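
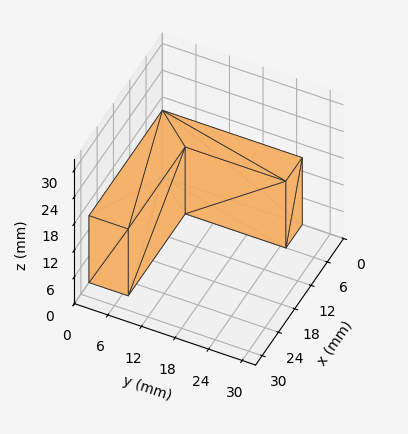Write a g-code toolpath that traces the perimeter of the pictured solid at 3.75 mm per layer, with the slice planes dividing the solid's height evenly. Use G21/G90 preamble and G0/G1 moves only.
Reading the render: the shape is an L-shaped prism: outer 27 × 25 mm, arm thicknesses ≈ 7 mm (horizontal) and 6 mm (vertical), extruded 15 mm in z (dimensions read to the nearest mm from the axis ticks). For the g-code, the solid's height is divided into equal slices at the stated Δz and each level perimeter traced with G1 moves after a G0 lift.

; perimeter-only toolpath
G21 ; units = mm
G90 ; absolute positioning
G28 ; home
; layer 1
G0 Z3.75
G0 X0.00 Y0.00
G1 X27.00 Y0.00
G1 X27.00 Y7.00
G1 X6.00 Y7.00
G1 X6.00 Y25.00
G1 X0.00 Y25.00
G1 X0.00 Y0.00
; layer 2
G0 Z7.50
G0 X0.00 Y0.00
G1 X27.00 Y0.00
G1 X27.00 Y7.00
G1 X6.00 Y7.00
G1 X6.00 Y25.00
G1 X0.00 Y25.00
G1 X0.00 Y0.00
; layer 3
G0 Z11.25
G0 X0.00 Y0.00
G1 X27.00 Y0.00
G1 X27.00 Y7.00
G1 X6.00 Y7.00
G1 X6.00 Y25.00
G1 X0.00 Y25.00
G1 X0.00 Y0.00
; layer 4
G0 Z15.00
G0 X0.00 Y0.00
G1 X27.00 Y0.00
G1 X27.00 Y7.00
G1 X6.00 Y7.00
G1 X6.00 Y25.00
G1 X0.00 Y25.00
G1 X0.00 Y0.00
M2 ; end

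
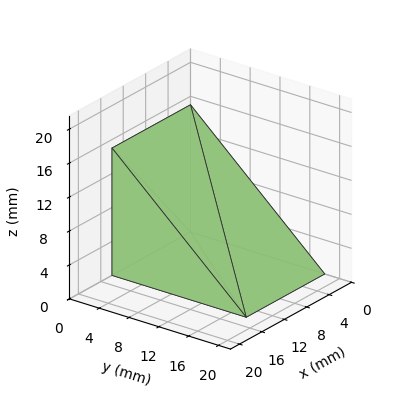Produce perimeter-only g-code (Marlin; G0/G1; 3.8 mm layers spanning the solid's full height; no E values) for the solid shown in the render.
Reading the render: the shape is a wedge (ramp): 14 × 18 mm base, rising to 15 mm along the y=0 edge and sloping linearly to z=0 at y=18 (dimensions read to the nearest mm from the axis ticks). For the g-code, the solid's height is divided into equal slices at the stated Δz and each level perimeter traced with G1 moves after a G0 lift.

; perimeter-only toolpath
G21 ; units = mm
G90 ; absolute positioning
G28 ; home
; layer 1
G0 Z3.8
G0 X0.0 Y0.0
G1 X14.0 Y0.0
G1 X14.0 Y13.5
G1 X0.0 Y13.5
G1 X0.0 Y0.0
; layer 2
G0 Z7.5
G0 X0.0 Y0.0
G1 X14.0 Y0.0
G1 X14.0 Y9.0
G1 X0.0 Y9.0
G1 X0.0 Y0.0
; layer 3
G0 Z11.2
G0 X0.0 Y0.0
G1 X14.0 Y0.0
G1 X14.0 Y4.5
G1 X0.0 Y4.5
G1 X0.0 Y0.0
M2 ; end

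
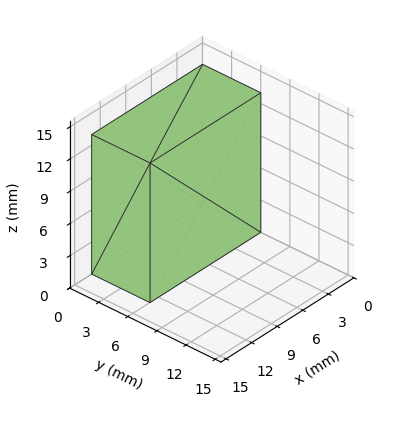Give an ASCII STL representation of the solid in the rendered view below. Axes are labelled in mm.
Reading the render: the shape is a rectangular box, roughly 13 × 6 mm footprint and 13 mm tall (dimensions read to the nearest mm from the axis ticks). For the STL, each face is triangulated and given an outward normal.

solid part
  facet normal 0.0000 0.0000 -1.0000
    outer loop
      vertex 13.000 6.000 0.000
      vertex 13.000 0.000 0.000
      vertex 0.000 0.000 0.000
    endloop
  endfacet
  facet normal 0.0000 0.0000 -1.0000
    outer loop
      vertex 0.000 6.000 0.000
      vertex 13.000 6.000 0.000
      vertex 0.000 0.000 0.000
    endloop
  endfacet
  facet normal 0.0000 0.0000 1.0000
    outer loop
      vertex 0.000 0.000 13.000
      vertex 13.000 0.000 13.000
      vertex 13.000 6.000 13.000
    endloop
  endfacet
  facet normal 0.0000 0.0000 1.0000
    outer loop
      vertex 0.000 0.000 13.000
      vertex 13.000 6.000 13.000
      vertex 0.000 6.000 13.000
    endloop
  endfacet
  facet normal 0.0000 -1.0000 0.0000
    outer loop
      vertex 0.000 0.000 0.000
      vertex 13.000 0.000 0.000
      vertex 13.000 0.000 13.000
    endloop
  endfacet
  facet normal 0.0000 -1.0000 0.0000
    outer loop
      vertex 0.000 0.000 0.000
      vertex 13.000 0.000 13.000
      vertex 0.000 0.000 13.000
    endloop
  endfacet
  facet normal 0.0000 1.0000 0.0000
    outer loop
      vertex 13.000 6.000 13.000
      vertex 13.000 6.000 0.000
      vertex 0.000 6.000 0.000
    endloop
  endfacet
  facet normal 0.0000 1.0000 0.0000
    outer loop
      vertex 0.000 6.000 13.000
      vertex 13.000 6.000 13.000
      vertex 0.000 6.000 0.000
    endloop
  endfacet
  facet normal -1.0000 0.0000 0.0000
    outer loop
      vertex 0.000 6.000 13.000
      vertex 0.000 6.000 0.000
      vertex 0.000 0.000 0.000
    endloop
  endfacet
  facet normal -1.0000 0.0000 0.0000
    outer loop
      vertex 0.000 0.000 13.000
      vertex 0.000 6.000 13.000
      vertex 0.000 0.000 0.000
    endloop
  endfacet
  facet normal 1.0000 0.0000 0.0000
    outer loop
      vertex 13.000 0.000 0.000
      vertex 13.000 6.000 0.000
      vertex 13.000 6.000 13.000
    endloop
  endfacet
  facet normal 1.0000 0.0000 0.0000
    outer loop
      vertex 13.000 0.000 0.000
      vertex 13.000 6.000 13.000
      vertex 13.000 0.000 13.000
    endloop
  endfacet
endsolid part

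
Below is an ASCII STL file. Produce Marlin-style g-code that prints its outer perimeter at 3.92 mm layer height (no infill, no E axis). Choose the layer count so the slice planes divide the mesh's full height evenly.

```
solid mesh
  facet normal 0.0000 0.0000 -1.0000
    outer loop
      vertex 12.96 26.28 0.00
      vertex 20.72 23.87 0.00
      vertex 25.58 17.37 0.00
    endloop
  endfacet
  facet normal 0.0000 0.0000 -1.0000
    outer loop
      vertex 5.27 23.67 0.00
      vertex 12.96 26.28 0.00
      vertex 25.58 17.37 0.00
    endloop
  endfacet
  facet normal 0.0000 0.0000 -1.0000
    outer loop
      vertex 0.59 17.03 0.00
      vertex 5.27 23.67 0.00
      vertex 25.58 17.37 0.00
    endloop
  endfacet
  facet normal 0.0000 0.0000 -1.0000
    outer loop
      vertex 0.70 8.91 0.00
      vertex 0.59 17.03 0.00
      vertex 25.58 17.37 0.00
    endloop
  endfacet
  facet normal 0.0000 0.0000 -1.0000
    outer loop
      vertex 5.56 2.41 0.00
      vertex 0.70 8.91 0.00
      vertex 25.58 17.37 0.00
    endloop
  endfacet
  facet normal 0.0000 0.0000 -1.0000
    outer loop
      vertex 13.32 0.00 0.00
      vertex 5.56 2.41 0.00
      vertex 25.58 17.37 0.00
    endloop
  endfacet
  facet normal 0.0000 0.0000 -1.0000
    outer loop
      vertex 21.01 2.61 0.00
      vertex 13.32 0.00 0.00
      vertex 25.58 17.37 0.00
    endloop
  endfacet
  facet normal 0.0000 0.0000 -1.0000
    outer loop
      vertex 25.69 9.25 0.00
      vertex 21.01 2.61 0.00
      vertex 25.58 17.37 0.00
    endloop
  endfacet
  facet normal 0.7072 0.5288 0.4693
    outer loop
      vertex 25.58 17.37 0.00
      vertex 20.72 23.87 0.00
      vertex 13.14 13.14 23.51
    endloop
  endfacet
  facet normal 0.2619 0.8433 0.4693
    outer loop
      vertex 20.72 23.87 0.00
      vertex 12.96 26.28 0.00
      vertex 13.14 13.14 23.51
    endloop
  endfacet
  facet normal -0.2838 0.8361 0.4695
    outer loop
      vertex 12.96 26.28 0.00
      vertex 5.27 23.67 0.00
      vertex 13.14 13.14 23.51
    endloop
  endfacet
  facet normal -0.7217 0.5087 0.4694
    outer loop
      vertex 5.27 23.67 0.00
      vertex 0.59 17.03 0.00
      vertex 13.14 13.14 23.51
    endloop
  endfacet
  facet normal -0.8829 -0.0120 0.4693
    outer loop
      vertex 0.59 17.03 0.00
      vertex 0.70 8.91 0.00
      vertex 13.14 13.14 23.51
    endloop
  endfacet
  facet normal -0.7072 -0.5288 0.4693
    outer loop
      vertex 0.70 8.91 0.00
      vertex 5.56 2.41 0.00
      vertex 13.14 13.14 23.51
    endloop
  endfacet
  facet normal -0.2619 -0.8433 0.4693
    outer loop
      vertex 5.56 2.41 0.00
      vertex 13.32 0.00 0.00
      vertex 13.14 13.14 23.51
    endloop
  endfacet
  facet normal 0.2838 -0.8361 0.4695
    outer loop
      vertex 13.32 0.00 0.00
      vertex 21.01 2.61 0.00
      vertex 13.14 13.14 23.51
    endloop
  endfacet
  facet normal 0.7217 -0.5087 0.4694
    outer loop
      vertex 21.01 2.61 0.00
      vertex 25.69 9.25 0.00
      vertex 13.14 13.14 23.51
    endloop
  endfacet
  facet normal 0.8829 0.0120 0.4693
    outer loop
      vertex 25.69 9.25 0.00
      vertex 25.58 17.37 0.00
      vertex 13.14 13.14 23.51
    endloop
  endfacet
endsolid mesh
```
; perimeter-only toolpath
G21 ; units = mm
G90 ; absolute positioning
G28 ; home
; layer 1
G0 Z3.92
G0 X23.51 Y16.66
G1 X19.46 Y22.08
G1 X12.99 Y24.09
G1 X6.58 Y21.91
G1 X2.68 Y16.38
G1 X2.77 Y9.62
G1 X6.82 Y4.20
G1 X13.29 Y2.19
G1 X19.70 Y4.36
G1 X23.60 Y9.90
G1 X23.51 Y16.66
; layer 2
G0 Z7.84
G0 X21.43 Y15.96
G1 X18.19 Y20.29
G1 X13.02 Y21.90
G1 X7.89 Y20.16
G1 X4.77 Y15.73
G1 X4.85 Y10.32
G1 X8.09 Y5.99
G1 X13.26 Y4.38
G1 X18.39 Y6.12
G1 X21.51 Y10.55
G1 X21.43 Y15.96
; layer 3
G0 Z11.76
G0 X19.36 Y15.26
G1 X16.93 Y18.51
G1 X13.05 Y19.71
G1 X9.21 Y18.41
G1 X6.87 Y15.09
G1 X6.92 Y11.03
G1 X9.35 Y7.78
G1 X13.23 Y6.57
G1 X17.08 Y7.88
G1 X19.41 Y11.20
G1 X19.36 Y15.26
; layer 4
G0 Z15.67
G0 X17.29 Y14.55
G1 X15.67 Y16.72
G1 X13.08 Y17.52
G1 X10.52 Y16.65
G1 X8.96 Y14.44
G1 X8.99 Y11.73
G1 X10.61 Y9.56
G1 X13.20 Y8.76
G1 X15.76 Y9.63
G1 X17.32 Y11.84
G1 X17.29 Y14.55
; layer 5
G0 Z19.59
G0 X15.21 Y13.85
G1 X14.40 Y14.93
G1 X13.11 Y15.33
G1 X11.83 Y14.89
G1 X11.05 Y13.79
G1 X11.07 Y12.44
G1 X11.88 Y11.35
G1 X13.17 Y10.95
G1 X14.45 Y11.39
G1 X15.23 Y12.49
G1 X15.21 Y13.85
M2 ; end

The solid is a regular 10-sided pyramid, base circumscribed radius ≈ 13.1 mm, apex at z ≈ 23.5 mm. Slicing at Δz = 3.92 mm — 6 equal slices spanning the solid's height, so layer i sits at z = i·h/6 — gives 5 non-empty perimeters. Each is a 10-segment closed polygon; G0 lifts to the layer z and rapids to the start vertex, then G1 traces the edges. The cross-section shrinks linearly with z (the slice at the apex is degenerate and omitted).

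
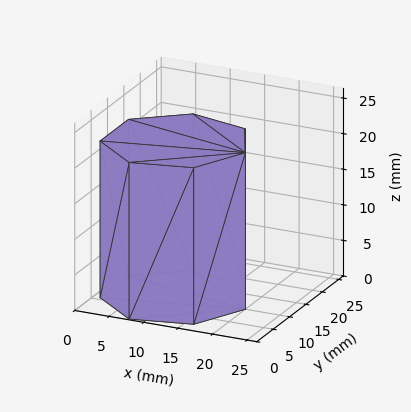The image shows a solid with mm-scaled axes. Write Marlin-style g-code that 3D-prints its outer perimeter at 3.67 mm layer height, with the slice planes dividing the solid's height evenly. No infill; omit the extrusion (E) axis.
Reading the render: the shape is a regular 7-sided prism (a cylinder approximated with 7 flat sides), circumscribed radius ≈ 10 mm, height ≈ 22 mm (dimensions read to the nearest mm from the axis ticks). For the g-code, the solid's height is divided into equal slices at the stated Δz and each level perimeter traced with G1 moves after a G0 lift.

; perimeter-only toolpath
G21 ; units = mm
G90 ; absolute positioning
G28 ; home
; layer 1
G0 Z3.67
G0 X20.00 Y10.00
G1 X16.23 Y17.82
G1 X7.77 Y19.75
G1 X0.99 Y14.34
G1 X0.99 Y5.66
G1 X7.77 Y0.25
G1 X16.23 Y2.18
G1 X20.00 Y10.00
; layer 2
G0 Z7.33
G0 X20.00 Y10.00
G1 X16.23 Y17.82
G1 X7.77 Y19.75
G1 X0.99 Y14.34
G1 X0.99 Y5.66
G1 X7.77 Y0.25
G1 X16.23 Y2.18
G1 X20.00 Y10.00
; layer 3
G0 Z11.00
G0 X20.00 Y10.00
G1 X16.23 Y17.82
G1 X7.77 Y19.75
G1 X0.99 Y14.34
G1 X0.99 Y5.66
G1 X7.77 Y0.25
G1 X16.23 Y2.18
G1 X20.00 Y10.00
; layer 4
G0 Z14.67
G0 X20.00 Y10.00
G1 X16.23 Y17.82
G1 X7.77 Y19.75
G1 X0.99 Y14.34
G1 X0.99 Y5.66
G1 X7.77 Y0.25
G1 X16.23 Y2.18
G1 X20.00 Y10.00
; layer 5
G0 Z18.33
G0 X20.00 Y10.00
G1 X16.23 Y17.82
G1 X7.77 Y19.75
G1 X0.99 Y14.34
G1 X0.99 Y5.66
G1 X7.77 Y0.25
G1 X16.23 Y2.18
G1 X20.00 Y10.00
; layer 6
G0 Z22.00
G0 X20.00 Y10.00
G1 X16.23 Y17.82
G1 X7.77 Y19.75
G1 X0.99 Y14.34
G1 X0.99 Y5.66
G1 X7.77 Y0.25
G1 X16.23 Y2.18
G1 X20.00 Y10.00
M2 ; end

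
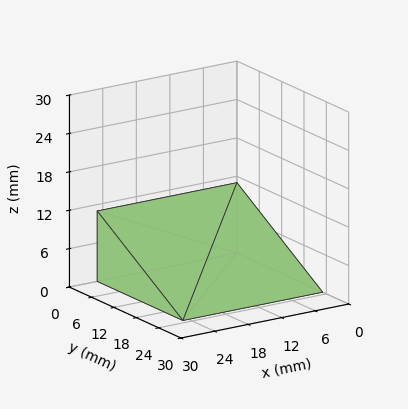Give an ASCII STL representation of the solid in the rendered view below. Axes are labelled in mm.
Reading the render: the shape is a wedge (ramp): 25 × 23 mm base, rising to 11 mm along the y=0 edge and sloping linearly to z=0 at y=23 (dimensions read to the nearest mm from the axis ticks). For the STL, each face is triangulated and given an outward normal.

solid part
  facet normal 0.0000 0.0000 -1.0000
    outer loop
      vertex 25.000 23.000 0.000
      vertex 25.000 0.000 0.000
      vertex 0.000 0.000 0.000
    endloop
  endfacet
  facet normal 0.0000 0.0000 -1.0000
    outer loop
      vertex 0.000 23.000 0.000
      vertex 25.000 23.000 0.000
      vertex 0.000 0.000 0.000
    endloop
  endfacet
  facet normal 0.0000 -1.0000 0.0000
    outer loop
      vertex 0.000 0.000 0.000
      vertex 25.000 0.000 0.000
      vertex 25.000 0.000 11.000
    endloop
  endfacet
  facet normal 0.0000 -1.0000 0.0000
    outer loop
      vertex 0.000 0.000 0.000
      vertex 25.000 0.000 11.000
      vertex 0.000 0.000 11.000
    endloop
  endfacet
  facet normal 0.0000 0.4315 0.9021
    outer loop
      vertex 0.000 0.000 11.000
      vertex 25.000 0.000 11.000
      vertex 25.000 23.000 0.000
    endloop
  endfacet
  facet normal 0.0000 0.4315 0.9021
    outer loop
      vertex 0.000 0.000 11.000
      vertex 25.000 23.000 0.000
      vertex 0.000 23.000 0.000
    endloop
  endfacet
  facet normal -1.0000 0.0000 0.0000
    outer loop
      vertex 0.000 0.000 11.000
      vertex 0.000 23.000 0.000
      vertex 0.000 0.000 0.000
    endloop
  endfacet
  facet normal 1.0000 0.0000 0.0000
    outer loop
      vertex 25.000 0.000 0.000
      vertex 25.000 23.000 0.000
      vertex 25.000 0.000 11.000
    endloop
  endfacet
endsolid part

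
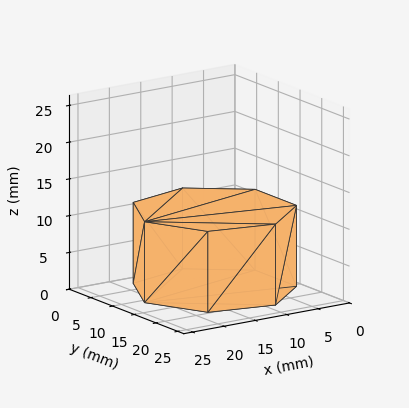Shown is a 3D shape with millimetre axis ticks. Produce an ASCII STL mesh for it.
Reading the render: the shape is a regular 7-sided prism (a cylinder approximated with 7 flat sides), circumscribed radius ≈ 11 mm, height ≈ 11 mm (dimensions read to the nearest mm from the axis ticks). For the STL, each face is triangulated and given an outward normal.

solid part
  facet normal 0.0000 0.0000 -1.0000
    outer loop
      vertex 8.55 21.72 0.00
      vertex 17.86 19.60 0.00
      vertex 22.00 11.00 0.00
    endloop
  endfacet
  facet normal 0.0000 0.0000 -1.0000
    outer loop
      vertex 1.09 15.77 0.00
      vertex 8.55 21.72 0.00
      vertex 22.00 11.00 0.00
    endloop
  endfacet
  facet normal 0.0000 0.0000 -1.0000
    outer loop
      vertex 1.09 6.23 0.00
      vertex 1.09 15.77 0.00
      vertex 22.00 11.00 0.00
    endloop
  endfacet
  facet normal 0.0000 0.0000 -1.0000
    outer loop
      vertex 8.55 0.28 0.00
      vertex 1.09 6.23 0.00
      vertex 22.00 11.00 0.00
    endloop
  endfacet
  facet normal 0.0000 0.0000 -1.0000
    outer loop
      vertex 17.86 2.40 0.00
      vertex 8.55 0.28 0.00
      vertex 22.00 11.00 0.00
    endloop
  endfacet
  facet normal 0.0000 0.0000 1.0000
    outer loop
      vertex 22.00 11.00 11.00
      vertex 17.86 19.60 11.00
      vertex 8.55 21.72 11.00
    endloop
  endfacet
  facet normal 0.0000 0.0000 1.0000
    outer loop
      vertex 22.00 11.00 11.00
      vertex 8.55 21.72 11.00
      vertex 1.09 15.77 11.00
    endloop
  endfacet
  facet normal 0.0000 0.0000 1.0000
    outer loop
      vertex 22.00 11.00 11.00
      vertex 1.09 15.77 11.00
      vertex 1.09 6.23 11.00
    endloop
  endfacet
  facet normal 0.0000 0.0000 1.0000
    outer loop
      vertex 22.00 11.00 11.00
      vertex 1.09 6.23 11.00
      vertex 8.55 0.28 11.00
    endloop
  endfacet
  facet normal 0.0000 0.0000 1.0000
    outer loop
      vertex 22.00 11.00 11.00
      vertex 8.55 0.28 11.00
      vertex 17.86 2.40 11.00
    endloop
  endfacet
  facet normal 0.9010 0.4338 0.0000
    outer loop
      vertex 22.00 11.00 0.00
      vertex 17.86 19.60 0.00
      vertex 17.86 19.60 11.00
    endloop
  endfacet
  facet normal 0.9010 0.4338 0.0000
    outer loop
      vertex 22.00 11.00 0.00
      vertex 17.86 19.60 11.00
      vertex 22.00 11.00 11.00
    endloop
  endfacet
  facet normal 0.2220 0.9750 0.0000
    outer loop
      vertex 17.86 19.60 0.00
      vertex 8.55 21.72 0.00
      vertex 8.55 21.72 11.00
    endloop
  endfacet
  facet normal 0.2220 0.9750 0.0000
    outer loop
      vertex 17.86 19.60 0.00
      vertex 8.55 21.72 11.00
      vertex 17.86 19.60 11.00
    endloop
  endfacet
  facet normal -0.6235 0.7818 0.0000
    outer loop
      vertex 8.55 21.72 0.00
      vertex 1.09 15.77 0.00
      vertex 1.09 15.77 11.00
    endloop
  endfacet
  facet normal -0.6235 0.7818 0.0000
    outer loop
      vertex 8.55 21.72 0.00
      vertex 1.09 15.77 11.00
      vertex 8.55 21.72 11.00
    endloop
  endfacet
  facet normal -1.0000 0.0000 0.0000
    outer loop
      vertex 1.09 15.77 0.00
      vertex 1.09 6.23 0.00
      vertex 1.09 6.23 11.00
    endloop
  endfacet
  facet normal -1.0000 0.0000 0.0000
    outer loop
      vertex 1.09 15.77 0.00
      vertex 1.09 6.23 11.00
      vertex 1.09 15.77 11.00
    endloop
  endfacet
  facet normal -0.6235 -0.7818 0.0000
    outer loop
      vertex 1.09 6.23 0.00
      vertex 8.55 0.28 0.00
      vertex 8.55 0.28 11.00
    endloop
  endfacet
  facet normal -0.6235 -0.7818 0.0000
    outer loop
      vertex 1.09 6.23 0.00
      vertex 8.55 0.28 11.00
      vertex 1.09 6.23 11.00
    endloop
  endfacet
  facet normal 0.2220 -0.9750 0.0000
    outer loop
      vertex 8.55 0.28 0.00
      vertex 17.86 2.40 0.00
      vertex 17.86 2.40 11.00
    endloop
  endfacet
  facet normal 0.2220 -0.9750 0.0000
    outer loop
      vertex 8.55 0.28 0.00
      vertex 17.86 2.40 11.00
      vertex 8.55 0.28 11.00
    endloop
  endfacet
  facet normal 0.9010 -0.4338 0.0000
    outer loop
      vertex 17.86 2.40 0.00
      vertex 22.00 11.00 0.00
      vertex 22.00 11.00 11.00
    endloop
  endfacet
  facet normal 0.9010 -0.4338 0.0000
    outer loop
      vertex 17.86 2.40 0.00
      vertex 22.00 11.00 11.00
      vertex 17.86 2.40 11.00
    endloop
  endfacet
endsolid part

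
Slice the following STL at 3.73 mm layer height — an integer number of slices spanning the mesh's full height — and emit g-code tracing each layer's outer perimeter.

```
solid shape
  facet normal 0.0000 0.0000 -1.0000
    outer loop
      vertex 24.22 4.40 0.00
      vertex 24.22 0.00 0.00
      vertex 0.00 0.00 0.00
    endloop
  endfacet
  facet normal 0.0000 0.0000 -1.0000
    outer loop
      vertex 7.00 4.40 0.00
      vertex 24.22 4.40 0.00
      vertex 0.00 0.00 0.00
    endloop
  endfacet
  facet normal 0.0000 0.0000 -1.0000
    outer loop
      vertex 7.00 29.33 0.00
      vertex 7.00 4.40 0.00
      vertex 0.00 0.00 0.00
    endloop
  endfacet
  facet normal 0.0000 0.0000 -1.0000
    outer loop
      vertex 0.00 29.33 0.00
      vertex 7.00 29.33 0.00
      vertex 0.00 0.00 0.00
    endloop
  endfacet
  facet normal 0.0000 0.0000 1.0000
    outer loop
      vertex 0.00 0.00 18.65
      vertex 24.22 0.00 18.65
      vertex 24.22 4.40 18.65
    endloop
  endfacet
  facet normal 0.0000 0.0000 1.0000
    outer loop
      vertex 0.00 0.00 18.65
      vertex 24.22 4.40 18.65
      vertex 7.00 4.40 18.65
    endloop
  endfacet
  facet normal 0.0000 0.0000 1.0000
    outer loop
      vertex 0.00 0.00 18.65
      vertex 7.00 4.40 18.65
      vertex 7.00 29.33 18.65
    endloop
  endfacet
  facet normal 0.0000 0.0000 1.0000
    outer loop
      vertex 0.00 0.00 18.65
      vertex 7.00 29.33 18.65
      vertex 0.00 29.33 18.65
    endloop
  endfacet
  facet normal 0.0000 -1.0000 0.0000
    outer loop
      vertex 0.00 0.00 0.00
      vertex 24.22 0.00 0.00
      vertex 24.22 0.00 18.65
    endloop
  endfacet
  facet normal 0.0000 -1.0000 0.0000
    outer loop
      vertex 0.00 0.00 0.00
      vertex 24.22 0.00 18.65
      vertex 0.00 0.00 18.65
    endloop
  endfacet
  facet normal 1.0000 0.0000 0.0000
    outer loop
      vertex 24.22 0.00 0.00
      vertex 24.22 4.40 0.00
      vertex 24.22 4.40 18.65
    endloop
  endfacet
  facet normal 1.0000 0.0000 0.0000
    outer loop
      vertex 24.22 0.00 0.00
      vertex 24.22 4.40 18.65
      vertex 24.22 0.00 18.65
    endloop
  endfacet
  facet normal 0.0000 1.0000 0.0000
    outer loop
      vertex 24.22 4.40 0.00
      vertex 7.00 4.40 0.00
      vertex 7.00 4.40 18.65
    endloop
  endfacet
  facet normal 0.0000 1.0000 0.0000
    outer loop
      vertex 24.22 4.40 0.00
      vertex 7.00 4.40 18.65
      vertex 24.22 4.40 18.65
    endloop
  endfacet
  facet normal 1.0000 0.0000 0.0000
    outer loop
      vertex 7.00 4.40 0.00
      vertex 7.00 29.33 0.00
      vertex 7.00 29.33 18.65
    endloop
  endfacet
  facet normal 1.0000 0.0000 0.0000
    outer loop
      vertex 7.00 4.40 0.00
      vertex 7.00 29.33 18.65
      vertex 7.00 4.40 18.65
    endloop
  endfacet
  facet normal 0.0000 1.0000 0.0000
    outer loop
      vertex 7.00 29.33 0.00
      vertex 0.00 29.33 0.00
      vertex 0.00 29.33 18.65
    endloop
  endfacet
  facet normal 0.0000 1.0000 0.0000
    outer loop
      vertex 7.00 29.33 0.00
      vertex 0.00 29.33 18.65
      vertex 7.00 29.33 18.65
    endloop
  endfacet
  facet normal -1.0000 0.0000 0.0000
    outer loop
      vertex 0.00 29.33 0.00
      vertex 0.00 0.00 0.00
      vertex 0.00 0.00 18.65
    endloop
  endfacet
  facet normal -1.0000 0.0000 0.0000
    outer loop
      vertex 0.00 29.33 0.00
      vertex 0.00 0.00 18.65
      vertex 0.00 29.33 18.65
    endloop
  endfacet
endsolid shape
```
; perimeter-only toolpath
G21 ; units = mm
G90 ; absolute positioning
G28 ; home
; layer 1
G0 Z3.73
G0 X0.00 Y0.00
G1 X24.22 Y0.00
G1 X24.22 Y4.40
G1 X7.00 Y4.40
G1 X7.00 Y29.33
G1 X0.00 Y29.33
G1 X0.00 Y0.00
; layer 2
G0 Z7.46
G0 X0.00 Y0.00
G1 X24.22 Y0.00
G1 X24.22 Y4.40
G1 X7.00 Y4.40
G1 X7.00 Y29.33
G1 X0.00 Y29.33
G1 X0.00 Y0.00
; layer 3
G0 Z11.19
G0 X0.00 Y0.00
G1 X24.22 Y0.00
G1 X24.22 Y4.40
G1 X7.00 Y4.40
G1 X7.00 Y29.33
G1 X0.00 Y29.33
G1 X0.00 Y0.00
; layer 4
G0 Z14.92
G0 X0.00 Y0.00
G1 X24.22 Y0.00
G1 X24.22 Y4.40
G1 X7.00 Y4.40
G1 X7.00 Y29.33
G1 X0.00 Y29.33
G1 X0.00 Y0.00
; layer 5
G0 Z18.65
G0 X0.00 Y0.00
G1 X24.22 Y0.00
G1 X24.22 Y4.40
G1 X7.00 Y4.40
G1 X7.00 Y29.33
G1 X0.00 Y29.33
G1 X0.00 Y0.00
M2 ; end

The solid is an L-shaped prism: outer 24.2 × 29.3 mm, arm thicknesses ≈ 4.4 mm (horizontal) and 7 mm (vertical), extruded 18.6 mm in z. Slicing at Δz = 3.73 mm — 5 equal slices spanning the solid's height, so layer i sits at z = i·h/5 — gives 5 non-empty perimeters. Each is a 6-segment closed polygon; G0 lifts to the layer z and rapids to the start vertex, then G1 traces the edges.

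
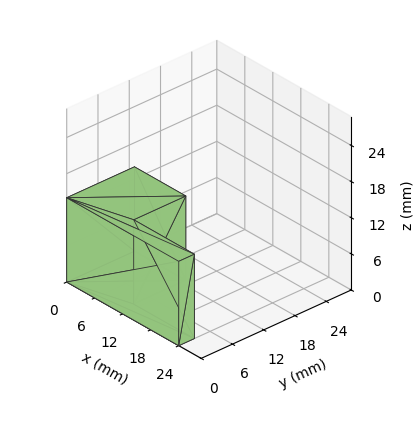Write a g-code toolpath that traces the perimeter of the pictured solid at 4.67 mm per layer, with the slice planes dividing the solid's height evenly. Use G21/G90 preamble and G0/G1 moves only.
Reading the render: the shape is an L-shaped prism: outer 24 × 13 mm, arm thicknesses ≈ 3 mm (horizontal) and 11 mm (vertical), extruded 14 mm in z (dimensions read to the nearest mm from the axis ticks). For the g-code, the solid's height is divided into equal slices at the stated Δz and each level perimeter traced with G1 moves after a G0 lift.

; perimeter-only toolpath
G21 ; units = mm
G90 ; absolute positioning
G28 ; home
; layer 1
G0 Z4.67
G0 X0.00 Y0.00
G1 X24.00 Y0.00
G1 X24.00 Y3.00
G1 X11.00 Y3.00
G1 X11.00 Y13.00
G1 X0.00 Y13.00
G1 X0.00 Y0.00
; layer 2
G0 Z9.33
G0 X0.00 Y0.00
G1 X24.00 Y0.00
G1 X24.00 Y3.00
G1 X11.00 Y3.00
G1 X11.00 Y13.00
G1 X0.00 Y13.00
G1 X0.00 Y0.00
; layer 3
G0 Z14.00
G0 X0.00 Y0.00
G1 X24.00 Y0.00
G1 X24.00 Y3.00
G1 X11.00 Y3.00
G1 X11.00 Y13.00
G1 X0.00 Y13.00
G1 X0.00 Y0.00
M2 ; end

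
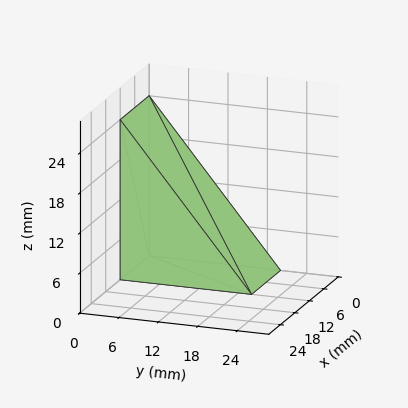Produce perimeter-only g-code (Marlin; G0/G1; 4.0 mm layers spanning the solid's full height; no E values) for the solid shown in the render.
Reading the render: the shape is a wedge (ramp): 12 × 20 mm base, rising to 24 mm along the y=0 edge and sloping linearly to z=0 at y=20 (dimensions read to the nearest mm from the axis ticks). For the g-code, the solid's height is divided into equal slices at the stated Δz and each level perimeter traced with G1 moves after a G0 lift.

; perimeter-only toolpath
G21 ; units = mm
G90 ; absolute positioning
G28 ; home
; layer 1
G0 Z4.0
G0 X0.0 Y0.0
G1 X12.0 Y0.0
G1 X12.0 Y16.7
G1 X0.0 Y16.7
G1 X0.0 Y0.0
; layer 2
G0 Z8.0
G0 X0.0 Y0.0
G1 X12.0 Y0.0
G1 X12.0 Y13.3
G1 X0.0 Y13.3
G1 X0.0 Y0.0
; layer 3
G0 Z12.0
G0 X0.0 Y0.0
G1 X12.0 Y0.0
G1 X12.0 Y10.0
G1 X0.0 Y10.0
G1 X0.0 Y0.0
; layer 4
G0 Z16.0
G0 X0.0 Y0.0
G1 X12.0 Y0.0
G1 X12.0 Y6.7
G1 X0.0 Y6.7
G1 X0.0 Y0.0
; layer 5
G0 Z20.0
G0 X0.0 Y0.0
G1 X12.0 Y0.0
G1 X12.0 Y3.3
G1 X0.0 Y3.3
G1 X0.0 Y0.0
M2 ; end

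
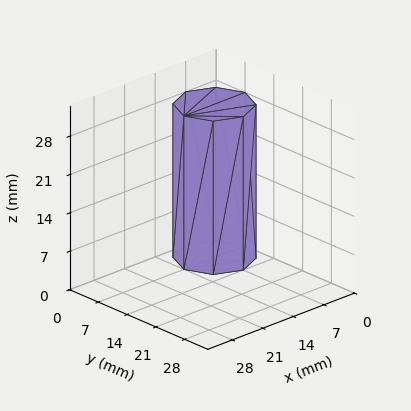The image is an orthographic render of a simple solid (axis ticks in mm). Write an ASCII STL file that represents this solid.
Reading the render: the shape is a regular 8-sided prism (a cylinder approximated with 8 flat sides), circumscribed radius ≈ 7 mm, height ≈ 28 mm (dimensions read to the nearest mm from the axis ticks). For the STL, each face is triangulated and given an outward normal.

solid part
  facet normal 0.0000 0.0000 -1.0000
    outer loop
      vertex 7.0 14.0 0.0
      vertex 11.9 11.9 0.0
      vertex 14.0 7.0 0.0
    endloop
  endfacet
  facet normal 0.0000 0.0000 -1.0000
    outer loop
      vertex 2.1 11.9 0.0
      vertex 7.0 14.0 0.0
      vertex 14.0 7.0 0.0
    endloop
  endfacet
  facet normal 0.0000 0.0000 -1.0000
    outer loop
      vertex 0.0 7.0 0.0
      vertex 2.1 11.9 0.0
      vertex 14.0 7.0 0.0
    endloop
  endfacet
  facet normal 0.0000 0.0000 -1.0000
    outer loop
      vertex 2.1 2.1 0.0
      vertex 0.0 7.0 0.0
      vertex 14.0 7.0 0.0
    endloop
  endfacet
  facet normal 0.0000 0.0000 -1.0000
    outer loop
      vertex 7.0 0.0 0.0
      vertex 2.1 2.1 0.0
      vertex 14.0 7.0 0.0
    endloop
  endfacet
  facet normal 0.0000 0.0000 -1.0000
    outer loop
      vertex 11.9 2.1 0.0
      vertex 7.0 0.0 0.0
      vertex 14.0 7.0 0.0
    endloop
  endfacet
  facet normal 0.0000 0.0000 1.0000
    outer loop
      vertex 14.0 7.0 28.0
      vertex 11.9 11.9 28.0
      vertex 7.0 14.0 28.0
    endloop
  endfacet
  facet normal 0.0000 0.0000 1.0000
    outer loop
      vertex 14.0 7.0 28.0
      vertex 7.0 14.0 28.0
      vertex 2.1 11.9 28.0
    endloop
  endfacet
  facet normal 0.0000 0.0000 1.0000
    outer loop
      vertex 14.0 7.0 28.0
      vertex 2.1 11.9 28.0
      vertex 0.0 7.0 28.0
    endloop
  endfacet
  facet normal 0.0000 0.0000 1.0000
    outer loop
      vertex 14.0 7.0 28.0
      vertex 0.0 7.0 28.0
      vertex 2.1 2.1 28.0
    endloop
  endfacet
  facet normal 0.0000 0.0000 1.0000
    outer loop
      vertex 14.0 7.0 28.0
      vertex 2.1 2.1 28.0
      vertex 7.0 0.0 28.0
    endloop
  endfacet
  facet normal 0.0000 0.0000 1.0000
    outer loop
      vertex 14.0 7.0 28.0
      vertex 7.0 0.0 28.0
      vertex 11.9 2.1 28.0
    endloop
  endfacet
  facet normal 0.9191 0.3939 0.0000
    outer loop
      vertex 14.0 7.0 0.0
      vertex 11.9 11.9 0.0
      vertex 11.9 11.9 28.0
    endloop
  endfacet
  facet normal 0.9191 0.3939 0.0000
    outer loop
      vertex 14.0 7.0 0.0
      vertex 11.9 11.9 28.0
      vertex 14.0 7.0 28.0
    endloop
  endfacet
  facet normal 0.3939 0.9191 0.0000
    outer loop
      vertex 11.9 11.9 0.0
      vertex 7.0 14.0 0.0
      vertex 7.0 14.0 28.0
    endloop
  endfacet
  facet normal 0.3939 0.9191 0.0000
    outer loop
      vertex 11.9 11.9 0.0
      vertex 7.0 14.0 28.0
      vertex 11.9 11.9 28.0
    endloop
  endfacet
  facet normal -0.3939 0.9191 0.0000
    outer loop
      vertex 7.0 14.0 0.0
      vertex 2.1 11.9 0.0
      vertex 2.1 11.9 28.0
    endloop
  endfacet
  facet normal -0.3939 0.9191 0.0000
    outer loop
      vertex 7.0 14.0 0.0
      vertex 2.1 11.9 28.0
      vertex 7.0 14.0 28.0
    endloop
  endfacet
  facet normal -0.9191 0.3939 0.0000
    outer loop
      vertex 2.1 11.9 0.0
      vertex 0.0 7.0 0.0
      vertex 0.0 7.0 28.0
    endloop
  endfacet
  facet normal -0.9191 0.3939 0.0000
    outer loop
      vertex 2.1 11.9 0.0
      vertex 0.0 7.0 28.0
      vertex 2.1 11.9 28.0
    endloop
  endfacet
  facet normal -0.9191 -0.3939 0.0000
    outer loop
      vertex 0.0 7.0 0.0
      vertex 2.1 2.1 0.0
      vertex 2.1 2.1 28.0
    endloop
  endfacet
  facet normal -0.9191 -0.3939 0.0000
    outer loop
      vertex 0.0 7.0 0.0
      vertex 2.1 2.1 28.0
      vertex 0.0 7.0 28.0
    endloop
  endfacet
  facet normal -0.3939 -0.9191 0.0000
    outer loop
      vertex 2.1 2.1 0.0
      vertex 7.0 0.0 0.0
      vertex 7.0 0.0 28.0
    endloop
  endfacet
  facet normal -0.3939 -0.9191 0.0000
    outer loop
      vertex 2.1 2.1 0.0
      vertex 7.0 0.0 28.0
      vertex 2.1 2.1 28.0
    endloop
  endfacet
  facet normal 0.3939 -0.9191 0.0000
    outer loop
      vertex 7.0 0.0 0.0
      vertex 11.9 2.1 0.0
      vertex 11.9 2.1 28.0
    endloop
  endfacet
  facet normal 0.3939 -0.9191 0.0000
    outer loop
      vertex 7.0 0.0 0.0
      vertex 11.9 2.1 28.0
      vertex 7.0 0.0 28.0
    endloop
  endfacet
  facet normal 0.9191 -0.3939 0.0000
    outer loop
      vertex 11.9 2.1 0.0
      vertex 14.0 7.0 0.0
      vertex 14.0 7.0 28.0
    endloop
  endfacet
  facet normal 0.9191 -0.3939 0.0000
    outer loop
      vertex 11.9 2.1 0.0
      vertex 14.0 7.0 28.0
      vertex 11.9 2.1 28.0
    endloop
  endfacet
endsolid part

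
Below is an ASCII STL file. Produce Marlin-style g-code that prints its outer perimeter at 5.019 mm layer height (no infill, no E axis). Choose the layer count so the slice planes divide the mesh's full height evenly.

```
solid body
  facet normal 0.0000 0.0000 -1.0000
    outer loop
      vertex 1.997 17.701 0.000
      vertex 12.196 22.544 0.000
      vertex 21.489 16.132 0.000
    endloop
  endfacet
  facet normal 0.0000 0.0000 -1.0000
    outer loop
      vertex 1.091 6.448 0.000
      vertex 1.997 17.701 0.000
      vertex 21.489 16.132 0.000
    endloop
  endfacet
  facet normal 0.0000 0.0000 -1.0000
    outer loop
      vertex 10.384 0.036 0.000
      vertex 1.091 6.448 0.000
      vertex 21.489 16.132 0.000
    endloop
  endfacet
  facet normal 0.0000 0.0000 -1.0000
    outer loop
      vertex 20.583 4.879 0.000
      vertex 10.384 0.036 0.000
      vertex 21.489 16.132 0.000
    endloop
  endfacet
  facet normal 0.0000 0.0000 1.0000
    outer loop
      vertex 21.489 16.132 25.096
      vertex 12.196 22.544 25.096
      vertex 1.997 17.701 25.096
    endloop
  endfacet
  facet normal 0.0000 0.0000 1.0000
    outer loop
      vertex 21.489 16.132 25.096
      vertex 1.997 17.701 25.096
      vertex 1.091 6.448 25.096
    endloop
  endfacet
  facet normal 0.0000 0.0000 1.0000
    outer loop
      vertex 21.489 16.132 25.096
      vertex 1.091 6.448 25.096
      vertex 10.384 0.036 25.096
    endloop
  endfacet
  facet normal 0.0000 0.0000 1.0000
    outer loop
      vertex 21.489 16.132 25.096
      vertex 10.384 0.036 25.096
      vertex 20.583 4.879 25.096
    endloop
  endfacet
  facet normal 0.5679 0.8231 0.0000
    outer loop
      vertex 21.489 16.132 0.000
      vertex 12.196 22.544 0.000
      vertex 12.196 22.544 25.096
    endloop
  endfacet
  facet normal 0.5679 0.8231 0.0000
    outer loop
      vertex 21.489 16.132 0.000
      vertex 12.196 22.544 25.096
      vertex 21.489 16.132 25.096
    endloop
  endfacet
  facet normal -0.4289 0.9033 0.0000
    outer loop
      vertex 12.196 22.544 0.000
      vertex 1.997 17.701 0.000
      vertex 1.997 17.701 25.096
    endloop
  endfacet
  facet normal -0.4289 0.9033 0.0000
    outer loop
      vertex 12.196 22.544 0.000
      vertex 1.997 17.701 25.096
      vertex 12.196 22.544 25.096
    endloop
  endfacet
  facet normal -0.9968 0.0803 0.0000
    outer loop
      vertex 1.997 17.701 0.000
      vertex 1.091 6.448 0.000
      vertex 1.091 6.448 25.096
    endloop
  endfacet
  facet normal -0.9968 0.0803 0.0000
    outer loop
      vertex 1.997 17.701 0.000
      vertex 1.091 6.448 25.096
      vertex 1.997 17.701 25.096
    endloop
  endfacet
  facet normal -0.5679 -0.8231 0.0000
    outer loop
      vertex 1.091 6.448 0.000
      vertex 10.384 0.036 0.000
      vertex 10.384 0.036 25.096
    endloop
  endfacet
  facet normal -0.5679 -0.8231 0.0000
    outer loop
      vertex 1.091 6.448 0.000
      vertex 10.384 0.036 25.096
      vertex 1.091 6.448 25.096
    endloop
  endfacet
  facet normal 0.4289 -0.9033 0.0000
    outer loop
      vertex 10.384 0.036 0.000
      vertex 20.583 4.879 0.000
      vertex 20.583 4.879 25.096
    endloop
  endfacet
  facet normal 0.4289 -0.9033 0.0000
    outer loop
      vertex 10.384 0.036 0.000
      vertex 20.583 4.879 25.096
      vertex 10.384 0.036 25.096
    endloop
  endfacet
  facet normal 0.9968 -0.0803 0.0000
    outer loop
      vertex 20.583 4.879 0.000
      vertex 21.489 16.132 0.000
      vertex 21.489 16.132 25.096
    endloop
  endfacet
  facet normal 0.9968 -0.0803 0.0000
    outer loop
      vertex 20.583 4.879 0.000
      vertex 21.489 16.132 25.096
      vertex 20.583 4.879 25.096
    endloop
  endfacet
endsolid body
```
; perimeter-only toolpath
G21 ; units = mm
G90 ; absolute positioning
G28 ; home
; layer 1
G0 Z5.019
G0 X21.489 Y16.132
G1 X12.196 Y22.544
G1 X1.997 Y17.701
G1 X1.091 Y6.448
G1 X10.384 Y0.036
G1 X20.583 Y4.879
G1 X21.489 Y16.132
; layer 2
G0 Z10.038
G0 X21.489 Y16.132
G1 X12.196 Y22.544
G1 X1.997 Y17.701
G1 X1.091 Y6.448
G1 X10.384 Y0.036
G1 X20.583 Y4.879
G1 X21.489 Y16.132
; layer 3
G0 Z15.058
G0 X21.489 Y16.132
G1 X12.196 Y22.544
G1 X1.997 Y17.701
G1 X1.091 Y6.448
G1 X10.384 Y0.036
G1 X20.583 Y4.879
G1 X21.489 Y16.132
; layer 4
G0 Z20.077
G0 X21.489 Y16.132
G1 X12.196 Y22.544
G1 X1.997 Y17.701
G1 X1.091 Y6.448
G1 X10.384 Y0.036
G1 X20.583 Y4.879
G1 X21.489 Y16.132
; layer 5
G0 Z25.096
G0 X21.489 Y16.132
G1 X12.196 Y22.544
G1 X1.997 Y17.701
G1 X1.091 Y6.448
G1 X10.384 Y0.036
G1 X20.583 Y4.879
G1 X21.489 Y16.132
M2 ; end

The solid is a regular 6-sided prism (a cylinder approximated with 6 flat sides), circumscribed radius ≈ 11.3 mm, height ≈ 25.1 mm. Slicing at Δz = 5.019 mm — 5 equal slices spanning the solid's height, so layer i sits at z = i·h/5 — gives 5 non-empty perimeters. Each is a 6-segment closed polygon; G0 lifts to the layer z and rapids to the start vertex, then G1 traces the edges.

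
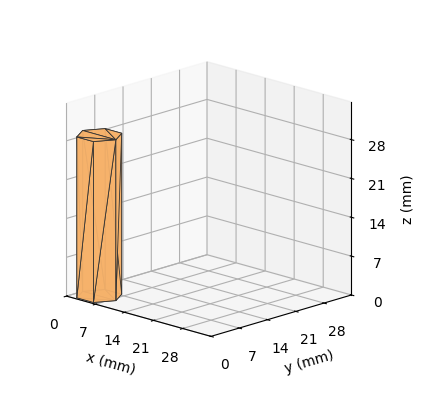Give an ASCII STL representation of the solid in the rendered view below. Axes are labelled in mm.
Reading the render: the shape is a regular 6-sided prism (a cylinder approximated with 6 flat sides), circumscribed radius ≈ 4 mm, height ≈ 29 mm (dimensions read to the nearest mm from the axis ticks). For the STL, each face is triangulated and given an outward normal.

solid part
  facet normal 0.0000 0.0000 -1.0000
    outer loop
      vertex 2.0 7.5 0.0
      vertex 6.0 7.5 0.0
      vertex 8.0 4.0 0.0
    endloop
  endfacet
  facet normal 0.0000 0.0000 -1.0000
    outer loop
      vertex 0.0 4.0 0.0
      vertex 2.0 7.5 0.0
      vertex 8.0 4.0 0.0
    endloop
  endfacet
  facet normal 0.0000 0.0000 -1.0000
    outer loop
      vertex 2.0 0.5 0.0
      vertex 0.0 4.0 0.0
      vertex 8.0 4.0 0.0
    endloop
  endfacet
  facet normal 0.0000 0.0000 -1.0000
    outer loop
      vertex 6.0 0.5 0.0
      vertex 2.0 0.5 0.0
      vertex 8.0 4.0 0.0
    endloop
  endfacet
  facet normal 0.0000 0.0000 1.0000
    outer loop
      vertex 8.0 4.0 29.0
      vertex 6.0 7.5 29.0
      vertex 2.0 7.5 29.0
    endloop
  endfacet
  facet normal 0.0000 0.0000 1.0000
    outer loop
      vertex 8.0 4.0 29.0
      vertex 2.0 7.5 29.0
      vertex 0.0 4.0 29.0
    endloop
  endfacet
  facet normal 0.0000 0.0000 1.0000
    outer loop
      vertex 8.0 4.0 29.0
      vertex 0.0 4.0 29.0
      vertex 2.0 0.5 29.0
    endloop
  endfacet
  facet normal 0.0000 0.0000 1.0000
    outer loop
      vertex 8.0 4.0 29.0
      vertex 2.0 0.5 29.0
      vertex 6.0 0.5 29.0
    endloop
  endfacet
  facet normal 0.8682 0.4961 0.0000
    outer loop
      vertex 8.0 4.0 0.0
      vertex 6.0 7.5 0.0
      vertex 6.0 7.5 29.0
    endloop
  endfacet
  facet normal 0.8682 0.4961 0.0000
    outer loop
      vertex 8.0 4.0 0.0
      vertex 6.0 7.5 29.0
      vertex 8.0 4.0 29.0
    endloop
  endfacet
  facet normal 0.0000 1.0000 0.0000
    outer loop
      vertex 6.0 7.5 0.0
      vertex 2.0 7.5 0.0
      vertex 2.0 7.5 29.0
    endloop
  endfacet
  facet normal 0.0000 1.0000 0.0000
    outer loop
      vertex 6.0 7.5 0.0
      vertex 2.0 7.5 29.0
      vertex 6.0 7.5 29.0
    endloop
  endfacet
  facet normal -0.8682 0.4961 0.0000
    outer loop
      vertex 2.0 7.5 0.0
      vertex 0.0 4.0 0.0
      vertex 0.0 4.0 29.0
    endloop
  endfacet
  facet normal -0.8682 0.4961 0.0000
    outer loop
      vertex 2.0 7.5 0.0
      vertex 0.0 4.0 29.0
      vertex 2.0 7.5 29.0
    endloop
  endfacet
  facet normal -0.8682 -0.4961 0.0000
    outer loop
      vertex 0.0 4.0 0.0
      vertex 2.0 0.5 0.0
      vertex 2.0 0.5 29.0
    endloop
  endfacet
  facet normal -0.8682 -0.4961 0.0000
    outer loop
      vertex 0.0 4.0 0.0
      vertex 2.0 0.5 29.0
      vertex 0.0 4.0 29.0
    endloop
  endfacet
  facet normal 0.0000 -1.0000 0.0000
    outer loop
      vertex 2.0 0.5 0.0
      vertex 6.0 0.5 0.0
      vertex 6.0 0.5 29.0
    endloop
  endfacet
  facet normal 0.0000 -1.0000 0.0000
    outer loop
      vertex 2.0 0.5 0.0
      vertex 6.0 0.5 29.0
      vertex 2.0 0.5 29.0
    endloop
  endfacet
  facet normal 0.8682 -0.4961 0.0000
    outer loop
      vertex 6.0 0.5 0.0
      vertex 8.0 4.0 0.0
      vertex 8.0 4.0 29.0
    endloop
  endfacet
  facet normal 0.8682 -0.4961 0.0000
    outer loop
      vertex 6.0 0.5 0.0
      vertex 8.0 4.0 29.0
      vertex 6.0 0.5 29.0
    endloop
  endfacet
endsolid part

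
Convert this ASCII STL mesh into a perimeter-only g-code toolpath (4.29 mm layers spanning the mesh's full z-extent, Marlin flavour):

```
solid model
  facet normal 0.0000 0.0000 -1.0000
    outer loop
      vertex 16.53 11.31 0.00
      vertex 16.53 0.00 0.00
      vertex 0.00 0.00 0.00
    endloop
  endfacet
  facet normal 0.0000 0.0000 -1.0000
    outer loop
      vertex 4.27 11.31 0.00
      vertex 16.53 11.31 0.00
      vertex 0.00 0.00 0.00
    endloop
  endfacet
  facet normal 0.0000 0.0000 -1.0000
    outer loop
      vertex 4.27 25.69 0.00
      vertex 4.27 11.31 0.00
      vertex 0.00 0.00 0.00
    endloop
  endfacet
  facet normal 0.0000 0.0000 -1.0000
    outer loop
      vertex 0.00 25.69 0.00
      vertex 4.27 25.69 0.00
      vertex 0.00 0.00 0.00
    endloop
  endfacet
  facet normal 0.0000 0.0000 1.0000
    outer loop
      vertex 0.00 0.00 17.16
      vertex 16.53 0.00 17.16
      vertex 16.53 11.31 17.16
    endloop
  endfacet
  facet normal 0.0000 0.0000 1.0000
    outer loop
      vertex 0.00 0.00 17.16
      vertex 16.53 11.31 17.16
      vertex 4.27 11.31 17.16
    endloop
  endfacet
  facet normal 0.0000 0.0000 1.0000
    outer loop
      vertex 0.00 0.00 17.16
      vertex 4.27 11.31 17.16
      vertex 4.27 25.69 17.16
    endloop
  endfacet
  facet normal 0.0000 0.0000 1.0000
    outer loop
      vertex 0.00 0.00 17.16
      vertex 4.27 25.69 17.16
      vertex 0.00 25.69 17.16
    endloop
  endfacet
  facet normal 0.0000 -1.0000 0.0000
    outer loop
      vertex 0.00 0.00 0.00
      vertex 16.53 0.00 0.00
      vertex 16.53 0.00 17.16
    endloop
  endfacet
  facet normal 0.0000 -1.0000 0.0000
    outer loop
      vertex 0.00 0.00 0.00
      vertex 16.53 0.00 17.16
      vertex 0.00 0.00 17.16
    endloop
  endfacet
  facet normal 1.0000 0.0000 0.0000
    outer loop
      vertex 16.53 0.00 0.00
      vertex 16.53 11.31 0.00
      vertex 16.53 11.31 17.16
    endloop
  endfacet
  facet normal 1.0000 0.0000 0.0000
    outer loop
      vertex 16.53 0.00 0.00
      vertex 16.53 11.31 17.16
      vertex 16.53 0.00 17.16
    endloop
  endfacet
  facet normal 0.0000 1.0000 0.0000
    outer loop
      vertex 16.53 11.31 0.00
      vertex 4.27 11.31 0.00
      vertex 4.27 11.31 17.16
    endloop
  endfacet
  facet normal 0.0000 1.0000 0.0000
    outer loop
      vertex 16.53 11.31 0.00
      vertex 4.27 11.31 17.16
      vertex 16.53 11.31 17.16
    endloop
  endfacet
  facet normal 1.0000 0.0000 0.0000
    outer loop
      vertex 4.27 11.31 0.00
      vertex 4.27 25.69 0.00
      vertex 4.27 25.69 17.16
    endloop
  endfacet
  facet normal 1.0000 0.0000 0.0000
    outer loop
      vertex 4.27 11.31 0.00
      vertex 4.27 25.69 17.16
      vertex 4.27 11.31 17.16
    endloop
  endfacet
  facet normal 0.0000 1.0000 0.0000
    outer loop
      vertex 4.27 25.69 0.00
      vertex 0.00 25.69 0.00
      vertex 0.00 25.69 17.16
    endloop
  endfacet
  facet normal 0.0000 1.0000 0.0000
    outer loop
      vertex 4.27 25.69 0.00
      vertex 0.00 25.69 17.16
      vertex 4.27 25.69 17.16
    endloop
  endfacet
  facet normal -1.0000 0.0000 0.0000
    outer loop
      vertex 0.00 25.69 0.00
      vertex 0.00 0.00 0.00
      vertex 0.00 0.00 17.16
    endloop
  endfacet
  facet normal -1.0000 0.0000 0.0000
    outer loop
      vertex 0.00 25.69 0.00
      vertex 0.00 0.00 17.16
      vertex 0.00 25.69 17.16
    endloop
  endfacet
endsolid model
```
; perimeter-only toolpath
G21 ; units = mm
G90 ; absolute positioning
G28 ; home
; layer 1
G0 Z4.29
G0 X0.00 Y0.00
G1 X16.53 Y0.00
G1 X16.53 Y11.31
G1 X4.27 Y11.31
G1 X4.27 Y25.69
G1 X0.00 Y25.69
G1 X0.00 Y0.00
; layer 2
G0 Z8.58
G0 X0.00 Y0.00
G1 X16.53 Y0.00
G1 X16.53 Y11.31
G1 X4.27 Y11.31
G1 X4.27 Y25.69
G1 X0.00 Y25.69
G1 X0.00 Y0.00
; layer 3
G0 Z12.87
G0 X0.00 Y0.00
G1 X16.53 Y0.00
G1 X16.53 Y11.31
G1 X4.27 Y11.31
G1 X4.27 Y25.69
G1 X0.00 Y25.69
G1 X0.00 Y0.00
; layer 4
G0 Z17.16
G0 X0.00 Y0.00
G1 X16.53 Y0.00
G1 X16.53 Y11.31
G1 X4.27 Y11.31
G1 X4.27 Y25.69
G1 X0.00 Y25.69
G1 X0.00 Y0.00
M2 ; end

The solid is an L-shaped prism: outer 16.5 × 25.7 mm, arm thicknesses ≈ 11.3 mm (horizontal) and 4.27 mm (vertical), extruded 17.2 mm in z. Slicing at Δz = 4.29 mm — 4 equal slices spanning the solid's height, so layer i sits at z = i·h/4 — gives 4 non-empty perimeters. Each is a 6-segment closed polygon; G0 lifts to the layer z and rapids to the start vertex, then G1 traces the edges.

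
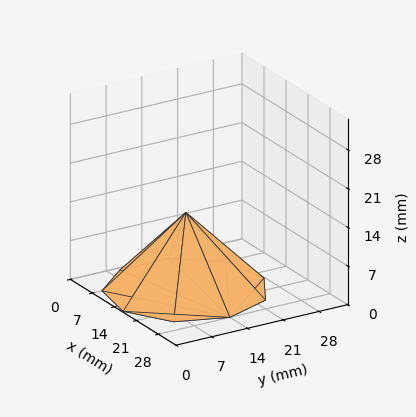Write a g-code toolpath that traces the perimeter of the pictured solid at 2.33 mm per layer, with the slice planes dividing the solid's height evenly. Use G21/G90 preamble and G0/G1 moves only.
Reading the render: the shape is a regular 9-sided pyramid, base circumscribed radius ≈ 14 mm, apex at z ≈ 14 mm (dimensions read to the nearest mm from the axis ticks). For the g-code, the solid's height is divided into equal slices at the stated Δz and each level perimeter traced with G1 moves after a G0 lift.

; perimeter-only toolpath
G21 ; units = mm
G90 ; absolute positioning
G28 ; home
; layer 1
G0 Z2.33
G0 X25.67 Y14.00
G1 X22.93 Y21.50
G1 X16.02 Y25.49
G1 X8.17 Y24.10
G1 X3.03 Y17.99
G1 X3.03 Y10.01
G1 X8.17 Y3.90
G1 X16.02 Y2.51
G1 X22.93 Y6.50
G1 X25.67 Y14.00
; layer 2
G0 Z4.67
G0 X23.33 Y14.00
G1 X21.15 Y20.00
G1 X15.62 Y23.19
G1 X9.33 Y22.08
G1 X5.23 Y17.19
G1 X5.23 Y10.81
G1 X9.33 Y5.92
G1 X15.62 Y4.81
G1 X21.15 Y8.00
G1 X23.33 Y14.00
; layer 3
G0 Z7.00
G0 X21.00 Y14.00
G1 X19.36 Y18.50
G1 X15.21 Y20.89
G1 X10.50 Y20.06
G1 X7.42 Y16.39
G1 X7.42 Y11.61
G1 X10.50 Y7.94
G1 X15.21 Y7.11
G1 X19.36 Y9.50
G1 X21.00 Y14.00
; layer 4
G0 Z9.33
G0 X18.67 Y14.00
G1 X17.57 Y17.00
G1 X14.81 Y18.60
G1 X11.67 Y18.04
G1 X9.61 Y15.60
G1 X9.61 Y12.40
G1 X11.67 Y9.96
G1 X14.81 Y9.40
G1 X17.57 Y11.00
G1 X18.67 Y14.00
; layer 5
G0 Z11.67
G0 X16.33 Y14.00
G1 X15.79 Y15.50
G1 X14.41 Y16.30
G1 X12.83 Y16.02
G1 X11.81 Y14.80
G1 X11.81 Y13.20
G1 X12.83 Y11.98
G1 X14.41 Y11.70
G1 X15.79 Y12.50
G1 X16.33 Y14.00
M2 ; end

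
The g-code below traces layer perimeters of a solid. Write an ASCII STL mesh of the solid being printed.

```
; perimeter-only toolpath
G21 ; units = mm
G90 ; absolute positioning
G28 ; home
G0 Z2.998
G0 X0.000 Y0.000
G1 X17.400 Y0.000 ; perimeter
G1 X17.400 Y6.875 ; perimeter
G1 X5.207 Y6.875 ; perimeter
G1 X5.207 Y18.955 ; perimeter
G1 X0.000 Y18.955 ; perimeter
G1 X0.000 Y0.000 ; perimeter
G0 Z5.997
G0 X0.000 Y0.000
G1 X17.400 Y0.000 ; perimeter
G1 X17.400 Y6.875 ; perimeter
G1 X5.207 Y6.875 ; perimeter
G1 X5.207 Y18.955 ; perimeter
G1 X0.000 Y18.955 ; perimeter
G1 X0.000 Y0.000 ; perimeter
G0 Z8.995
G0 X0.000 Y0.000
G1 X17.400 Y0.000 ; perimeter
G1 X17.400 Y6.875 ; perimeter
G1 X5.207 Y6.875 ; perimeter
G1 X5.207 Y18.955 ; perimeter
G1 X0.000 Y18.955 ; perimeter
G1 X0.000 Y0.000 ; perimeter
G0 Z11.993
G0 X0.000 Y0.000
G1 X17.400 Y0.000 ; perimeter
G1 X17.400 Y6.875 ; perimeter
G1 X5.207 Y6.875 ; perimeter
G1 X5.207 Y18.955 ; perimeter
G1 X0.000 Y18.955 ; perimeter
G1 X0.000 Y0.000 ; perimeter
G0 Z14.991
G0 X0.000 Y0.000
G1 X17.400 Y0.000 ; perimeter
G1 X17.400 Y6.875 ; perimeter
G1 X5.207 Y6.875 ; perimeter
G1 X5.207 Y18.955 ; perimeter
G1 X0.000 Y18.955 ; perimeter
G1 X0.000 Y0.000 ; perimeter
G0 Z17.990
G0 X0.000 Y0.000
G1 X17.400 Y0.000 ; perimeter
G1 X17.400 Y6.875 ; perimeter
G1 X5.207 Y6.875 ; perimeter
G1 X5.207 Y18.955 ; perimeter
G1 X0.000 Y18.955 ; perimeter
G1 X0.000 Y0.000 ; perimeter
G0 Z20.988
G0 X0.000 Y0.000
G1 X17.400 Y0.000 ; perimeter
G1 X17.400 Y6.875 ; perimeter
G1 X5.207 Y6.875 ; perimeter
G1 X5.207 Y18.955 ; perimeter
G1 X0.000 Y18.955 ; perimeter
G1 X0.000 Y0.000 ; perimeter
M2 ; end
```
solid part
  facet normal 0.0000 0.0000 -1.0000
    outer loop
      vertex 17.400 6.875 0.000
      vertex 17.400 0.000 0.000
      vertex 0.000 0.000 0.000
    endloop
  endfacet
  facet normal 0.0000 0.0000 -1.0000
    outer loop
      vertex 5.207 6.875 0.000
      vertex 17.400 6.875 0.000
      vertex 0.000 0.000 0.000
    endloop
  endfacet
  facet normal 0.0000 0.0000 -1.0000
    outer loop
      vertex 5.207 18.955 0.000
      vertex 5.207 6.875 0.000
      vertex 0.000 0.000 0.000
    endloop
  endfacet
  facet normal 0.0000 0.0000 -1.0000
    outer loop
      vertex 0.000 18.955 0.000
      vertex 5.207 18.955 0.000
      vertex 0.000 0.000 0.000
    endloop
  endfacet
  facet normal 0.0000 0.0000 1.0000
    outer loop
      vertex 0.000 0.000 20.988
      vertex 17.400 0.000 20.988
      vertex 17.400 6.875 20.988
    endloop
  endfacet
  facet normal 0.0000 0.0000 1.0000
    outer loop
      vertex 0.000 0.000 20.988
      vertex 17.400 6.875 20.988
      vertex 5.207 6.875 20.988
    endloop
  endfacet
  facet normal 0.0000 0.0000 1.0000
    outer loop
      vertex 0.000 0.000 20.988
      vertex 5.207 6.875 20.988
      vertex 5.207 18.955 20.988
    endloop
  endfacet
  facet normal 0.0000 0.0000 1.0000
    outer loop
      vertex 0.000 0.000 20.988
      vertex 5.207 18.955 20.988
      vertex 0.000 18.955 20.988
    endloop
  endfacet
  facet normal 0.0000 -1.0000 0.0000
    outer loop
      vertex 0.000 0.000 0.000
      vertex 17.400 0.000 0.000
      vertex 17.400 0.000 20.988
    endloop
  endfacet
  facet normal 0.0000 -1.0000 0.0000
    outer loop
      vertex 0.000 0.000 0.000
      vertex 17.400 0.000 20.988
      vertex 0.000 0.000 20.988
    endloop
  endfacet
  facet normal 1.0000 0.0000 0.0000
    outer loop
      vertex 17.400 0.000 0.000
      vertex 17.400 6.875 0.000
      vertex 17.400 6.875 20.988
    endloop
  endfacet
  facet normal 1.0000 0.0000 0.0000
    outer loop
      vertex 17.400 0.000 0.000
      vertex 17.400 6.875 20.988
      vertex 17.400 0.000 20.988
    endloop
  endfacet
  facet normal 0.0000 1.0000 0.0000
    outer loop
      vertex 17.400 6.875 0.000
      vertex 5.207 6.875 0.000
      vertex 5.207 6.875 20.988
    endloop
  endfacet
  facet normal 0.0000 1.0000 0.0000
    outer loop
      vertex 17.400 6.875 0.000
      vertex 5.207 6.875 20.988
      vertex 17.400 6.875 20.988
    endloop
  endfacet
  facet normal 1.0000 0.0000 0.0000
    outer loop
      vertex 5.207 6.875 0.000
      vertex 5.207 18.955 0.000
      vertex 5.207 18.955 20.988
    endloop
  endfacet
  facet normal 1.0000 0.0000 0.0000
    outer loop
      vertex 5.207 6.875 0.000
      vertex 5.207 18.955 20.988
      vertex 5.207 6.875 20.988
    endloop
  endfacet
  facet normal 0.0000 1.0000 0.0000
    outer loop
      vertex 5.207 18.955 0.000
      vertex 0.000 18.955 0.000
      vertex 0.000 18.955 20.988
    endloop
  endfacet
  facet normal 0.0000 1.0000 0.0000
    outer loop
      vertex 5.207 18.955 0.000
      vertex 0.000 18.955 20.988
      vertex 5.207 18.955 20.988
    endloop
  endfacet
  facet normal -1.0000 0.0000 0.0000
    outer loop
      vertex 0.000 18.955 0.000
      vertex 0.000 0.000 0.000
      vertex 0.000 0.000 20.988
    endloop
  endfacet
  facet normal -1.0000 0.0000 0.0000
    outer loop
      vertex 0.000 18.955 0.000
      vertex 0.000 0.000 20.988
      vertex 0.000 18.955 20.988
    endloop
  endfacet
endsolid part

The G0 Z moves step by Δz≈2.998 mm. Every layer's G1 loop is the same polygon, so the solid is a straight extrusion of it from z=0 to z≈21. Closing with flat bottom and top caps and triangulating gives 20 facets — an L-shaped prism: outer 17.4 × 19 mm, arm thicknesses ≈ 6.88 mm (horizontal) and 5.21 mm (vertical), extruded 21 mm in z.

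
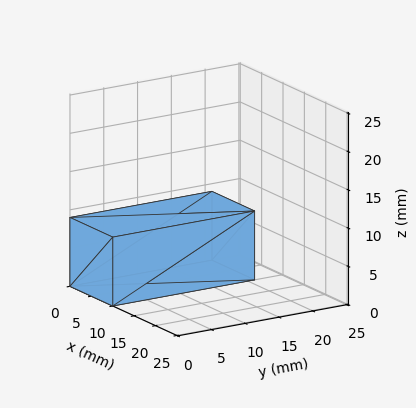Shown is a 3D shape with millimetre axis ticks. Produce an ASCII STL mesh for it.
Reading the render: the shape is a rectangular box, roughly 10 × 21 mm footprint and 9 mm tall (dimensions read to the nearest mm from the axis ticks). For the STL, each face is triangulated and given an outward normal.

solid part
  facet normal 0.0000 0.0000 -1.0000
    outer loop
      vertex 10.000 21.000 0.000
      vertex 10.000 0.000 0.000
      vertex 0.000 0.000 0.000
    endloop
  endfacet
  facet normal 0.0000 0.0000 -1.0000
    outer loop
      vertex 0.000 21.000 0.000
      vertex 10.000 21.000 0.000
      vertex 0.000 0.000 0.000
    endloop
  endfacet
  facet normal 0.0000 0.0000 1.0000
    outer loop
      vertex 0.000 0.000 9.000
      vertex 10.000 0.000 9.000
      vertex 10.000 21.000 9.000
    endloop
  endfacet
  facet normal 0.0000 0.0000 1.0000
    outer loop
      vertex 0.000 0.000 9.000
      vertex 10.000 21.000 9.000
      vertex 0.000 21.000 9.000
    endloop
  endfacet
  facet normal 0.0000 -1.0000 0.0000
    outer loop
      vertex 0.000 0.000 0.000
      vertex 10.000 0.000 0.000
      vertex 10.000 0.000 9.000
    endloop
  endfacet
  facet normal 0.0000 -1.0000 0.0000
    outer loop
      vertex 0.000 0.000 0.000
      vertex 10.000 0.000 9.000
      vertex 0.000 0.000 9.000
    endloop
  endfacet
  facet normal 0.0000 1.0000 0.0000
    outer loop
      vertex 10.000 21.000 9.000
      vertex 10.000 21.000 0.000
      vertex 0.000 21.000 0.000
    endloop
  endfacet
  facet normal 0.0000 1.0000 0.0000
    outer loop
      vertex 0.000 21.000 9.000
      vertex 10.000 21.000 9.000
      vertex 0.000 21.000 0.000
    endloop
  endfacet
  facet normal -1.0000 0.0000 0.0000
    outer loop
      vertex 0.000 21.000 9.000
      vertex 0.000 21.000 0.000
      vertex 0.000 0.000 0.000
    endloop
  endfacet
  facet normal -1.0000 0.0000 0.0000
    outer loop
      vertex 0.000 0.000 9.000
      vertex 0.000 21.000 9.000
      vertex 0.000 0.000 0.000
    endloop
  endfacet
  facet normal 1.0000 0.0000 0.0000
    outer loop
      vertex 10.000 0.000 0.000
      vertex 10.000 21.000 0.000
      vertex 10.000 21.000 9.000
    endloop
  endfacet
  facet normal 1.0000 0.0000 0.0000
    outer loop
      vertex 10.000 0.000 0.000
      vertex 10.000 21.000 9.000
      vertex 10.000 0.000 9.000
    endloop
  endfacet
endsolid part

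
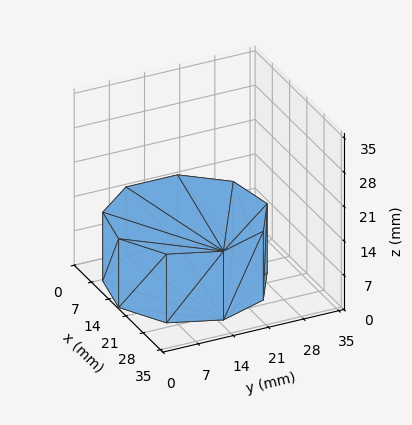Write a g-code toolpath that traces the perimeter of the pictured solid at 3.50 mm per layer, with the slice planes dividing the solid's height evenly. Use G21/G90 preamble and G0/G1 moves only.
Reading the render: the shape is a regular 9-sided prism (a cylinder approximated with 9 flat sides), circumscribed radius ≈ 15 mm, height ≈ 14 mm (dimensions read to the nearest mm from the axis ticks). For the g-code, the solid's height is divided into equal slices at the stated Δz and each level perimeter traced with G1 moves after a G0 lift.

; perimeter-only toolpath
G21 ; units = mm
G90 ; absolute positioning
G28 ; home
; layer 1
G0 Z3.50
G0 X30.00 Y15.00
G1 X26.49 Y24.64
G1 X17.60 Y29.77
G1 X7.50 Y27.99
G1 X0.90 Y20.13
G1 X0.90 Y9.87
G1 X7.50 Y2.01
G1 X17.60 Y0.23
G1 X26.49 Y5.36
G1 X30.00 Y15.00
; layer 2
G0 Z7.00
G0 X30.00 Y15.00
G1 X26.49 Y24.64
G1 X17.60 Y29.77
G1 X7.50 Y27.99
G1 X0.90 Y20.13
G1 X0.90 Y9.87
G1 X7.50 Y2.01
G1 X17.60 Y0.23
G1 X26.49 Y5.36
G1 X30.00 Y15.00
; layer 3
G0 Z10.50
G0 X30.00 Y15.00
G1 X26.49 Y24.64
G1 X17.60 Y29.77
G1 X7.50 Y27.99
G1 X0.90 Y20.13
G1 X0.90 Y9.87
G1 X7.50 Y2.01
G1 X17.60 Y0.23
G1 X26.49 Y5.36
G1 X30.00 Y15.00
; layer 4
G0 Z14.00
G0 X30.00 Y15.00
G1 X26.49 Y24.64
G1 X17.60 Y29.77
G1 X7.50 Y27.99
G1 X0.90 Y20.13
G1 X0.90 Y9.87
G1 X7.50 Y2.01
G1 X17.60 Y0.23
G1 X26.49 Y5.36
G1 X30.00 Y15.00
M2 ; end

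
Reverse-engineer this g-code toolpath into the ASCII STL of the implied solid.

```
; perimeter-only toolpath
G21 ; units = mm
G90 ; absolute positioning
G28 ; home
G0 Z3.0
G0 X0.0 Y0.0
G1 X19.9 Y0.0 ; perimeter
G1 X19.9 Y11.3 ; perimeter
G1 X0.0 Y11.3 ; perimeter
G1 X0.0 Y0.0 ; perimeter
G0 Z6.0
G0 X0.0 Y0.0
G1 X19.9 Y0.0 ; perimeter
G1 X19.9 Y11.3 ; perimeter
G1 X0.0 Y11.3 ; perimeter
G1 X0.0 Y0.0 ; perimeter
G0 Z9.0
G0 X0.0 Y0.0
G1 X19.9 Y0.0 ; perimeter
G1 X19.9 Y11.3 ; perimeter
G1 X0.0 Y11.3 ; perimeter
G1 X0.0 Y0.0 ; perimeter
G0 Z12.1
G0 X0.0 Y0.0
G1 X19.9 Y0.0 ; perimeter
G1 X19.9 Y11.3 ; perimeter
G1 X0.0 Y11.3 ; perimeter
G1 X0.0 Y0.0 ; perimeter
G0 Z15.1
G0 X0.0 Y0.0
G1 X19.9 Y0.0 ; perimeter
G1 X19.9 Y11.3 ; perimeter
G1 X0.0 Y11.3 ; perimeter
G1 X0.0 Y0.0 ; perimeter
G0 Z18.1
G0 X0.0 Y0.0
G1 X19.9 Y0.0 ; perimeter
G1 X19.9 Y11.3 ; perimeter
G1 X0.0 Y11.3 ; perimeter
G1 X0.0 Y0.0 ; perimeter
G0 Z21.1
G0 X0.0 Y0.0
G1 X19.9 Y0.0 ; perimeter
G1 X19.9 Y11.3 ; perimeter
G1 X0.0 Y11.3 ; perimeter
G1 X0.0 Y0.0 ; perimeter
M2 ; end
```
solid part
  facet normal 0.0000 0.0000 -1.0000
    outer loop
      vertex 19.9 11.3 0.0
      vertex 19.9 0.0 0.0
      vertex 0.0 0.0 0.0
    endloop
  endfacet
  facet normal 0.0000 0.0000 -1.0000
    outer loop
      vertex 0.0 11.3 0.0
      vertex 19.9 11.3 0.0
      vertex 0.0 0.0 0.0
    endloop
  endfacet
  facet normal 0.0000 0.0000 1.0000
    outer loop
      vertex 0.0 0.0 21.1
      vertex 19.9 0.0 21.1
      vertex 19.9 11.3 21.1
    endloop
  endfacet
  facet normal 0.0000 0.0000 1.0000
    outer loop
      vertex 0.0 0.0 21.1
      vertex 19.9 11.3 21.1
      vertex 0.0 11.3 21.1
    endloop
  endfacet
  facet normal 0.0000 -1.0000 0.0000
    outer loop
      vertex 0.0 0.0 0.0
      vertex 19.9 0.0 0.0
      vertex 19.9 0.0 21.1
    endloop
  endfacet
  facet normal 0.0000 -1.0000 0.0000
    outer loop
      vertex 0.0 0.0 0.0
      vertex 19.9 0.0 21.1
      vertex 0.0 0.0 21.1
    endloop
  endfacet
  facet normal 0.0000 1.0000 0.0000
    outer loop
      vertex 19.9 11.3 21.1
      vertex 19.9 11.3 0.0
      vertex 0.0 11.3 0.0
    endloop
  endfacet
  facet normal 0.0000 1.0000 0.0000
    outer loop
      vertex 0.0 11.3 21.1
      vertex 19.9 11.3 21.1
      vertex 0.0 11.3 0.0
    endloop
  endfacet
  facet normal -1.0000 0.0000 0.0000
    outer loop
      vertex 0.0 11.3 21.1
      vertex 0.0 11.3 0.0
      vertex 0.0 0.0 0.0
    endloop
  endfacet
  facet normal -1.0000 0.0000 0.0000
    outer loop
      vertex 0.0 0.0 21.1
      vertex 0.0 11.3 21.1
      vertex 0.0 0.0 0.0
    endloop
  endfacet
  facet normal 1.0000 0.0000 0.0000
    outer loop
      vertex 19.9 0.0 0.0
      vertex 19.9 11.3 0.0
      vertex 19.9 11.3 21.1
    endloop
  endfacet
  facet normal 1.0000 0.0000 0.0000
    outer loop
      vertex 19.9 0.0 0.0
      vertex 19.9 11.3 21.1
      vertex 19.9 0.0 21.1
    endloop
  endfacet
endsolid part

The G0 Z moves step by Δz≈3.0 mm. Every layer's G1 loop is the same polygon, so the solid is a straight extrusion of it from z=0 to z≈21.1. Closing with flat bottom and top caps and triangulating gives 12 facets — a rectangular box, roughly 19.9 × 11.3 mm footprint and 21.1 mm tall.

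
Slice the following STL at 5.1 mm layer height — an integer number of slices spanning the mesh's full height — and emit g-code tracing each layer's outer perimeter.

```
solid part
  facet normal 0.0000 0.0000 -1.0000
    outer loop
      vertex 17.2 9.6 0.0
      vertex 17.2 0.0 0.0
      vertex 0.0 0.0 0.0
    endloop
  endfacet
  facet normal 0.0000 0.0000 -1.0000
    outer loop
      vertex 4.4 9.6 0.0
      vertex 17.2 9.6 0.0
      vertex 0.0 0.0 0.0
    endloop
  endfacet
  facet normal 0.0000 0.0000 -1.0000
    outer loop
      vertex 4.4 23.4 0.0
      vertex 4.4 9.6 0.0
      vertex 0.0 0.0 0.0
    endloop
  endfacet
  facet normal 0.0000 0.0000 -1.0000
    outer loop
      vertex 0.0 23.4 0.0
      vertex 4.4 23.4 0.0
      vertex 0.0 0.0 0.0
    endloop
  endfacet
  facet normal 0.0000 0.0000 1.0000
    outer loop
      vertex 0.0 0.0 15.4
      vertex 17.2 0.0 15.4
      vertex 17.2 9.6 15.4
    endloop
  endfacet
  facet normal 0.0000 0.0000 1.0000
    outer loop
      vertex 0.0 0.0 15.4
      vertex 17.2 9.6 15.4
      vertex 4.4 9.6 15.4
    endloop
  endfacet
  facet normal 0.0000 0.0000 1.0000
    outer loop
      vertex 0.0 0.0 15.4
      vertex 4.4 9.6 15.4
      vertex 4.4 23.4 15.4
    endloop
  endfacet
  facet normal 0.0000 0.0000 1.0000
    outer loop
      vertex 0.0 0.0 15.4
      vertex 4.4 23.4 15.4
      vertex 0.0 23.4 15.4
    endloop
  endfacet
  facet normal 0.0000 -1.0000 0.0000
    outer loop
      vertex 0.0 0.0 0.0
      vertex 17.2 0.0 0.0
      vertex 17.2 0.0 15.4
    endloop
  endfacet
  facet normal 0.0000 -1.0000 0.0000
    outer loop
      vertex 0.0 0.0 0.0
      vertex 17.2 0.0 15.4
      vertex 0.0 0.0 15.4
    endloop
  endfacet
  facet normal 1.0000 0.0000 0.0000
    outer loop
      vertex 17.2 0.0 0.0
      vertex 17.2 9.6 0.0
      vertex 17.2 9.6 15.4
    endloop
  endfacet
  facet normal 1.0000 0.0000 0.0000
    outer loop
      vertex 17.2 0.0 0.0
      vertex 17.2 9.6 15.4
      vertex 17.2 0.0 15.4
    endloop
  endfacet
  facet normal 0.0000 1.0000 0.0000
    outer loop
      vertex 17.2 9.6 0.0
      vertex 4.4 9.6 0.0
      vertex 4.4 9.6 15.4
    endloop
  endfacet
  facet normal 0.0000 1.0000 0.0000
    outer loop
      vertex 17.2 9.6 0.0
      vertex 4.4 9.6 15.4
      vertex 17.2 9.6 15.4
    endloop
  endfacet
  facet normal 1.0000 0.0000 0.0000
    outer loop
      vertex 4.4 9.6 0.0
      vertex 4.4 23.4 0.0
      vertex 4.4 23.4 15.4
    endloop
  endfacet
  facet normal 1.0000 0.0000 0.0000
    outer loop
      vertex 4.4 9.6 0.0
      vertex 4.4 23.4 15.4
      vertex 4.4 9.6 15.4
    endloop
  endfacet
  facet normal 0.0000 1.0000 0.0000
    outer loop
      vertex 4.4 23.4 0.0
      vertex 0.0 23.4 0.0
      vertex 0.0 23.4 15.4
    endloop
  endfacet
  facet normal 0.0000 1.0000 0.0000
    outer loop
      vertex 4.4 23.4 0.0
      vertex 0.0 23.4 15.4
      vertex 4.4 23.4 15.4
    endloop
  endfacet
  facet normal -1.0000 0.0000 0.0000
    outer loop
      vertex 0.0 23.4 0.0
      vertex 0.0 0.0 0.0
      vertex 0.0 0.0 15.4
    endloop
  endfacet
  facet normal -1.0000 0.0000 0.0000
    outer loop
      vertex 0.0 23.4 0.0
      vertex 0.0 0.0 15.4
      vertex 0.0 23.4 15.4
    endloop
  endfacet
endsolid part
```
; perimeter-only toolpath
G21 ; units = mm
G90 ; absolute positioning
G28 ; home
; layer 1
G0 Z5.1
G0 X0.0 Y0.0
G1 X17.2 Y0.0
G1 X17.2 Y9.6
G1 X4.4 Y9.6
G1 X4.4 Y23.4
G1 X0.0 Y23.4
G1 X0.0 Y0.0
; layer 2
G0 Z10.3
G0 X0.0 Y0.0
G1 X17.2 Y0.0
G1 X17.2 Y9.6
G1 X4.4 Y9.6
G1 X4.4 Y23.4
G1 X0.0 Y23.4
G1 X0.0 Y0.0
; layer 3
G0 Z15.4
G0 X0.0 Y0.0
G1 X17.2 Y0.0
G1 X17.2 Y9.6
G1 X4.4 Y9.6
G1 X4.4 Y23.4
G1 X0.0 Y23.4
G1 X0.0 Y0.0
M2 ; end

The solid is an L-shaped prism: outer 17.2 × 23.4 mm, arm thicknesses ≈ 9.6 mm (horizontal) and 4.4 mm (vertical), extruded 15.4 mm in z. Slicing at Δz = 5.1 mm — 3 equal slices spanning the solid's height, so layer i sits at z = i·h/3 — gives 3 non-empty perimeters. Each is a 6-segment closed polygon; G0 lifts to the layer z and rapids to the start vertex, then G1 traces the edges.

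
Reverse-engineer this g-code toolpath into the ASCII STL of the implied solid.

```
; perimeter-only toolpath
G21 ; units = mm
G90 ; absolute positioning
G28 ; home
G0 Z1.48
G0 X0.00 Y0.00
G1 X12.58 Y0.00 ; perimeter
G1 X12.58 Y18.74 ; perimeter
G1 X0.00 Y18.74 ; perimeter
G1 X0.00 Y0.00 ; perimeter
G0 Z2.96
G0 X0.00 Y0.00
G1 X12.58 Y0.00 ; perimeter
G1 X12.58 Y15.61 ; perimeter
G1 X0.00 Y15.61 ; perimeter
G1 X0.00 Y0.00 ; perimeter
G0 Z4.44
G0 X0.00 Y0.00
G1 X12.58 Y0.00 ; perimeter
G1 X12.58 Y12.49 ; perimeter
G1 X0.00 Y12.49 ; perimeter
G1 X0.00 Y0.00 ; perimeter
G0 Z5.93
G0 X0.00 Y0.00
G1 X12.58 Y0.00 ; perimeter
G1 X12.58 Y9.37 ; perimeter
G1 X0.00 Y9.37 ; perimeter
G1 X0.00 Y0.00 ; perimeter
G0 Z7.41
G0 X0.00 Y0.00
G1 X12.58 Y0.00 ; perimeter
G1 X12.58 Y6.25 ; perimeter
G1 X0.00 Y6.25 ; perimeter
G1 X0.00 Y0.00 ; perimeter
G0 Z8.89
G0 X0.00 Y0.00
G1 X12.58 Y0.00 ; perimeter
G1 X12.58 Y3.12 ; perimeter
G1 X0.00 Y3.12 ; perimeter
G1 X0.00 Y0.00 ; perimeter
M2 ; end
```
solid part
  facet normal 0.0000 0.0000 -1.0000
    outer loop
      vertex 12.58 21.86 0.00
      vertex 12.58 0.00 0.00
      vertex 0.00 0.00 0.00
    endloop
  endfacet
  facet normal 0.0000 0.0000 -1.0000
    outer loop
      vertex 0.00 21.86 0.00
      vertex 12.58 21.86 0.00
      vertex 0.00 0.00 0.00
    endloop
  endfacet
  facet normal 0.0000 -1.0000 0.0000
    outer loop
      vertex 0.00 0.00 0.00
      vertex 12.58 0.00 0.00
      vertex 12.58 0.00 10.37
    endloop
  endfacet
  facet normal 0.0000 -1.0000 0.0000
    outer loop
      vertex 0.00 0.00 0.00
      vertex 12.58 0.00 10.37
      vertex 0.00 0.00 10.37
    endloop
  endfacet
  facet normal 0.0000 0.4286 0.9035
    outer loop
      vertex 0.00 0.00 10.37
      vertex 12.58 0.00 10.37
      vertex 12.58 21.86 0.00
    endloop
  endfacet
  facet normal 0.0000 0.4286 0.9035
    outer loop
      vertex 0.00 0.00 10.37
      vertex 12.58 21.86 0.00
      vertex 0.00 21.86 0.00
    endloop
  endfacet
  facet normal -1.0000 0.0000 0.0000
    outer loop
      vertex 0.00 0.00 10.37
      vertex 0.00 21.86 0.00
      vertex 0.00 0.00 0.00
    endloop
  endfacet
  facet normal 1.0000 0.0000 0.0000
    outer loop
      vertex 12.58 0.00 0.00
      vertex 12.58 21.86 0.00
      vertex 12.58 0.00 10.37
    endloop
  endfacet
endsolid part

The G0 Z moves step by Δz≈1.48 mm. The G1 loops shrink linearly with z, so the solid tapers from its base footprint up to z≈10.4. Closing with a flat bottom cap and the tapered top and triangulating gives 8 facets — a wedge (ramp): 12.6 × 21.9 mm base, rising to 10.4 mm along the y=0 edge and sloping linearly to z=0 at y=21.9.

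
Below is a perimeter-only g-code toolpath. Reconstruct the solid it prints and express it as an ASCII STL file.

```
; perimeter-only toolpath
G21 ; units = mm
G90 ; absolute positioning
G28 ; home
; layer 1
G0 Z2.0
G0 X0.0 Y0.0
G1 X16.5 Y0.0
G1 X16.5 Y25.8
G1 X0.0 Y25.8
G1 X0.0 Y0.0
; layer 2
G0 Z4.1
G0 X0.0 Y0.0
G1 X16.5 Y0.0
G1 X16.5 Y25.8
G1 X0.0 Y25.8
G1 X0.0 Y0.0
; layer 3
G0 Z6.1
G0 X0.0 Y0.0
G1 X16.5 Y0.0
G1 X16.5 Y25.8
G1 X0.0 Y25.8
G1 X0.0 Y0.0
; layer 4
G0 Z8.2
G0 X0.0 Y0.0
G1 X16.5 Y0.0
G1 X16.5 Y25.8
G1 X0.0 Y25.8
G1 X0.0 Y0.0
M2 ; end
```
solid part
  facet normal 0.0000 0.0000 -1.0000
    outer loop
      vertex 16.5 25.8 0.0
      vertex 16.5 0.0 0.0
      vertex 0.0 0.0 0.0
    endloop
  endfacet
  facet normal 0.0000 0.0000 -1.0000
    outer loop
      vertex 0.0 25.8 0.0
      vertex 16.5 25.8 0.0
      vertex 0.0 0.0 0.0
    endloop
  endfacet
  facet normal 0.0000 0.0000 1.0000
    outer loop
      vertex 0.0 0.0 8.2
      vertex 16.5 0.0 8.2
      vertex 16.5 25.8 8.2
    endloop
  endfacet
  facet normal 0.0000 0.0000 1.0000
    outer loop
      vertex 0.0 0.0 8.2
      vertex 16.5 25.8 8.2
      vertex 0.0 25.8 8.2
    endloop
  endfacet
  facet normal 0.0000 -1.0000 0.0000
    outer loop
      vertex 0.0 0.0 0.0
      vertex 16.5 0.0 0.0
      vertex 16.5 0.0 8.2
    endloop
  endfacet
  facet normal 0.0000 -1.0000 0.0000
    outer loop
      vertex 0.0 0.0 0.0
      vertex 16.5 0.0 8.2
      vertex 0.0 0.0 8.2
    endloop
  endfacet
  facet normal 0.0000 1.0000 0.0000
    outer loop
      vertex 16.5 25.8 8.2
      vertex 16.5 25.8 0.0
      vertex 0.0 25.8 0.0
    endloop
  endfacet
  facet normal 0.0000 1.0000 0.0000
    outer loop
      vertex 0.0 25.8 8.2
      vertex 16.5 25.8 8.2
      vertex 0.0 25.8 0.0
    endloop
  endfacet
  facet normal -1.0000 0.0000 0.0000
    outer loop
      vertex 0.0 25.8 8.2
      vertex 0.0 25.8 0.0
      vertex 0.0 0.0 0.0
    endloop
  endfacet
  facet normal -1.0000 0.0000 0.0000
    outer loop
      vertex 0.0 0.0 8.2
      vertex 0.0 25.8 8.2
      vertex 0.0 0.0 0.0
    endloop
  endfacet
  facet normal 1.0000 0.0000 0.0000
    outer loop
      vertex 16.5 0.0 0.0
      vertex 16.5 25.8 0.0
      vertex 16.5 25.8 8.2
    endloop
  endfacet
  facet normal 1.0000 0.0000 0.0000
    outer loop
      vertex 16.5 0.0 0.0
      vertex 16.5 25.8 8.2
      vertex 16.5 0.0 8.2
    endloop
  endfacet
endsolid part

The G0 Z moves step by Δz≈2.0 mm. Every layer's G1 loop is the same polygon, so the solid is a straight extrusion of it from z=0 to z≈8.2. Closing with flat bottom and top caps and triangulating gives 12 facets — a rectangular box, roughly 16.5 × 25.8 mm footprint and 8.2 mm tall.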